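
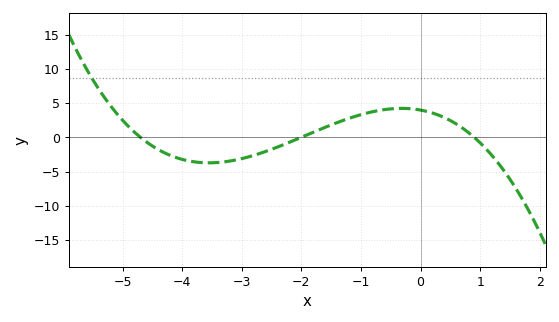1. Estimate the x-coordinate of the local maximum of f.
-0.318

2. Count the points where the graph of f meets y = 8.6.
1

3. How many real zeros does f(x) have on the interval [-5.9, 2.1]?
3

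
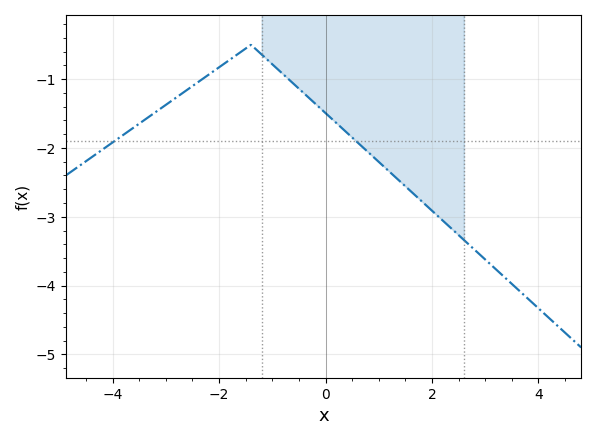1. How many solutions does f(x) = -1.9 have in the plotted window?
2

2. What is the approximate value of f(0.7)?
-1.99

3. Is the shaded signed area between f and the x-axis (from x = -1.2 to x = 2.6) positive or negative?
negative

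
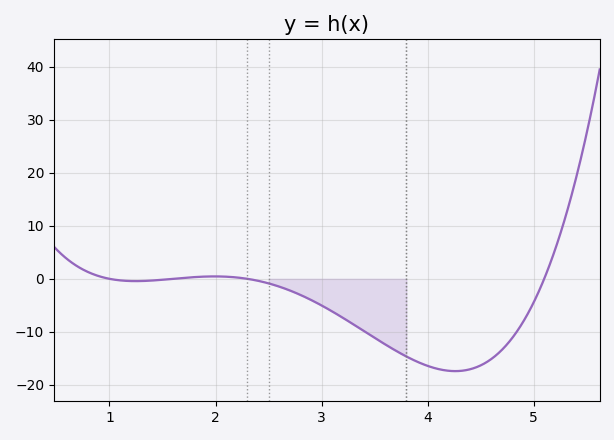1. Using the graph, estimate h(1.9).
0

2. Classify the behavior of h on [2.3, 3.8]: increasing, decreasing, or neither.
decreasing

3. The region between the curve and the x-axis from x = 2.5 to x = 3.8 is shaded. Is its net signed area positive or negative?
negative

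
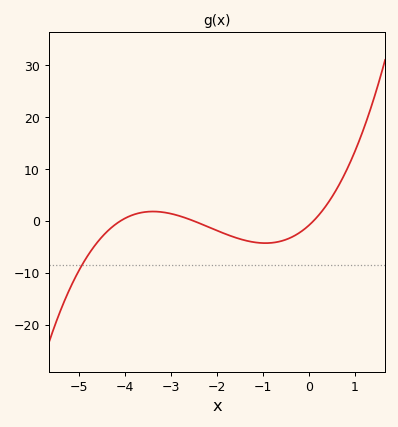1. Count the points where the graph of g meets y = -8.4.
1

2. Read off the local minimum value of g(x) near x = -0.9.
-4.26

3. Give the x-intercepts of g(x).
-4.1, -2.5, 0.1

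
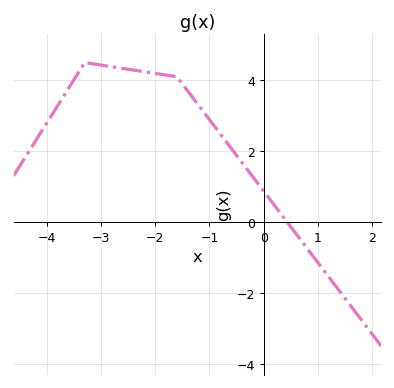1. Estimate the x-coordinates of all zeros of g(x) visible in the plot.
0.4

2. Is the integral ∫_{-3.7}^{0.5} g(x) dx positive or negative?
positive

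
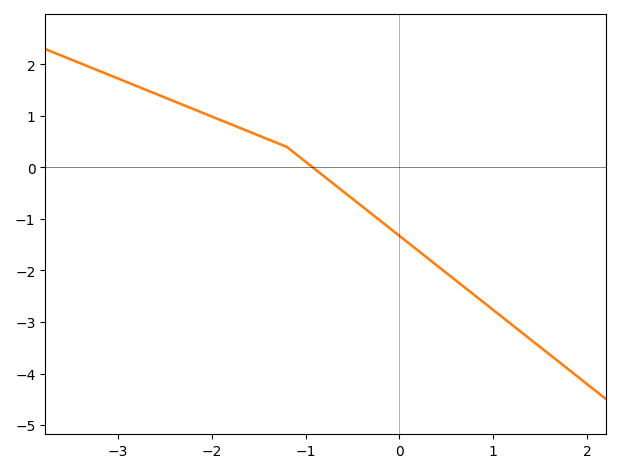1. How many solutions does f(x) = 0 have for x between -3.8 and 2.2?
1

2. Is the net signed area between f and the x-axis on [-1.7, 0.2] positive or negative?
negative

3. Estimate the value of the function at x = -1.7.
0.769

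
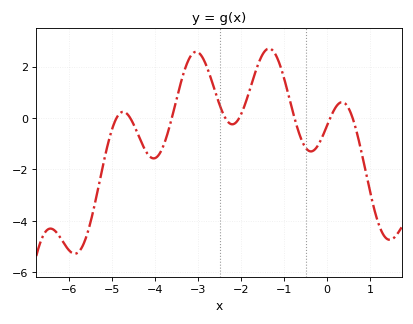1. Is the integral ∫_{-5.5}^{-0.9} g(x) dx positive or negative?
positive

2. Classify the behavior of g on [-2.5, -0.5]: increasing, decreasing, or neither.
neither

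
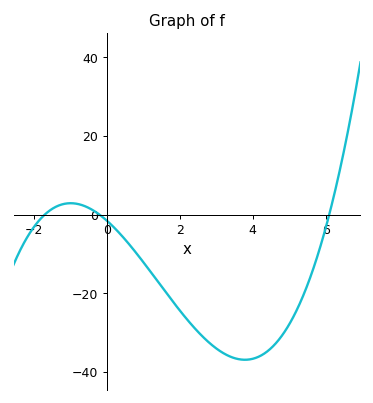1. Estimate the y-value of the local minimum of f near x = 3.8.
-36.9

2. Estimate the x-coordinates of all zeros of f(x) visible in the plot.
-1.7, -0.2, 6.1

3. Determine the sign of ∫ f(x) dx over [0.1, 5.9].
negative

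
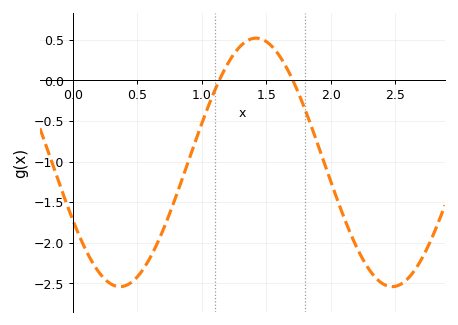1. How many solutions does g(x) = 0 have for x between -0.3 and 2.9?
2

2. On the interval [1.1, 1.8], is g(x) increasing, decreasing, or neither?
neither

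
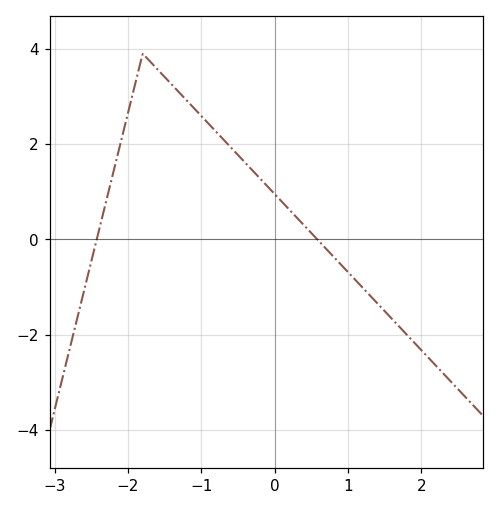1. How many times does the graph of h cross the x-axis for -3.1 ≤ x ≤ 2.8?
2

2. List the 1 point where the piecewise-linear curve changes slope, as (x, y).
(-1.8, 3.9)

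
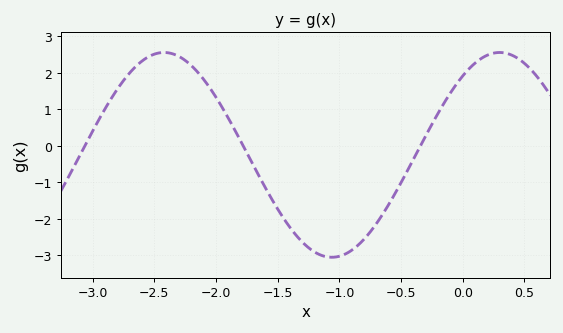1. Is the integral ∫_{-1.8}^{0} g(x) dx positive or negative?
negative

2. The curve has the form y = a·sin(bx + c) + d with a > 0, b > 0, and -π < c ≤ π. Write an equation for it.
y = 2.8sin(2.3x + 0.88) - 0.25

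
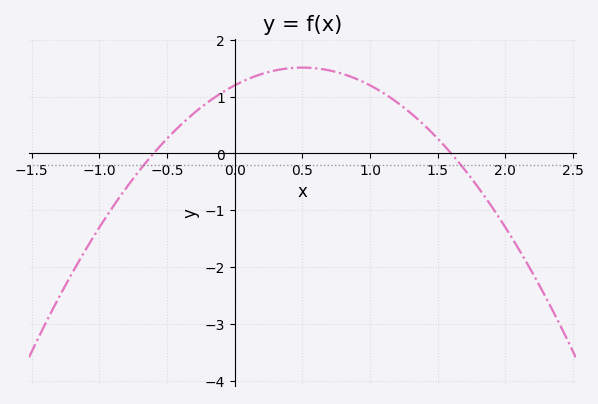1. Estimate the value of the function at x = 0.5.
1.51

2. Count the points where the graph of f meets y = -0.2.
2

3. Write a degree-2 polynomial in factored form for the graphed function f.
y = -1.25(x + 0.6)(x - 1.6)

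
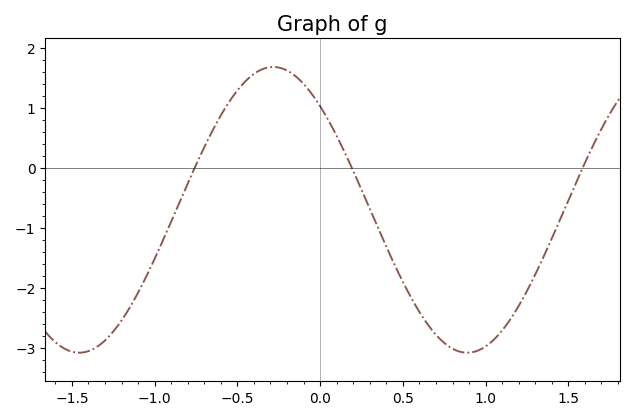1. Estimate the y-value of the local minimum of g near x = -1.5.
-3.08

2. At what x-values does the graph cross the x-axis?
-0.758, 0.191, 1.59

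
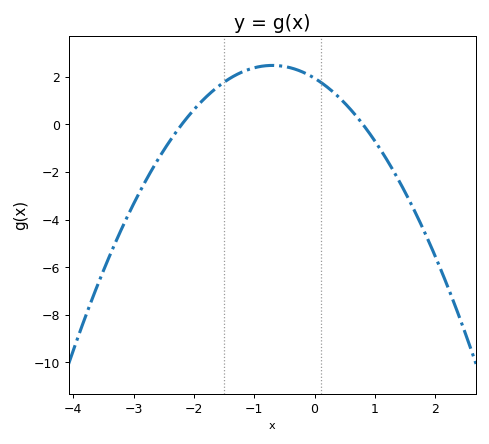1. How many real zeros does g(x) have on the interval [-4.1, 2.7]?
2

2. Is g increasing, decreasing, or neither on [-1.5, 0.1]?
neither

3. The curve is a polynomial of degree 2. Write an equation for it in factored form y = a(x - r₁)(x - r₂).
y = -1.1(x + 2.2)(x - 0.8)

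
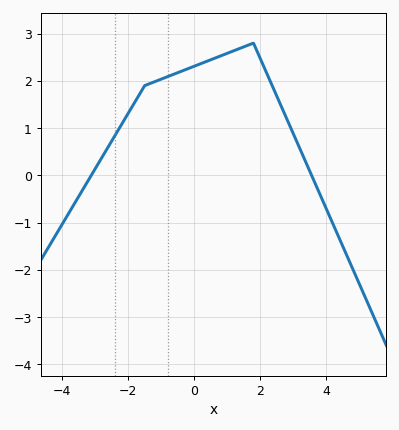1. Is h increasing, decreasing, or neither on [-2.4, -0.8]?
increasing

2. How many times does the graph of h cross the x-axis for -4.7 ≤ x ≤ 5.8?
2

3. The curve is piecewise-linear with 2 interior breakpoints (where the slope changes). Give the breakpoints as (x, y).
(-1.5, 1.9); (1.8, 2.8)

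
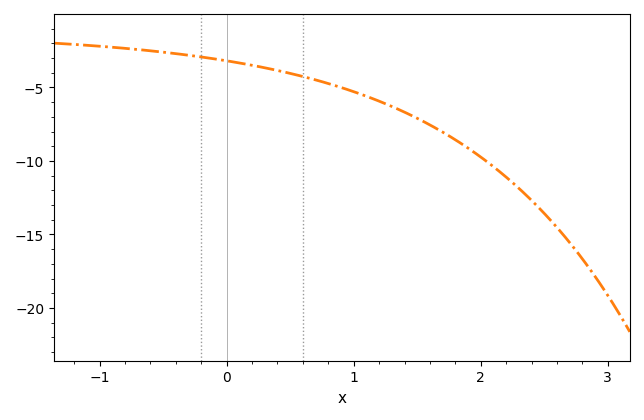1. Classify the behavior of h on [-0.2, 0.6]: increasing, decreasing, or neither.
decreasing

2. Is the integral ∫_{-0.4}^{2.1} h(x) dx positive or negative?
negative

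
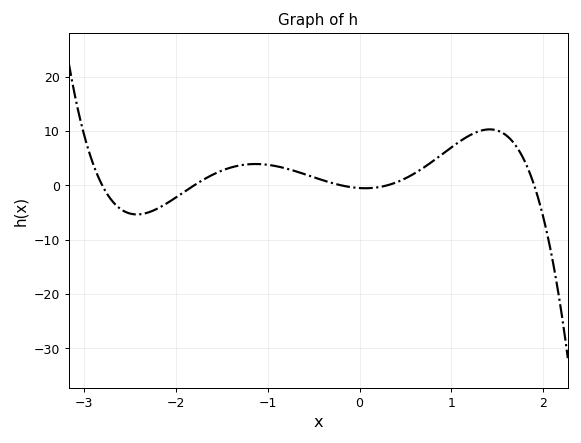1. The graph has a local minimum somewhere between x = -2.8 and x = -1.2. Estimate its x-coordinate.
-2.42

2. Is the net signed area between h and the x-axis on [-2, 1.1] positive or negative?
positive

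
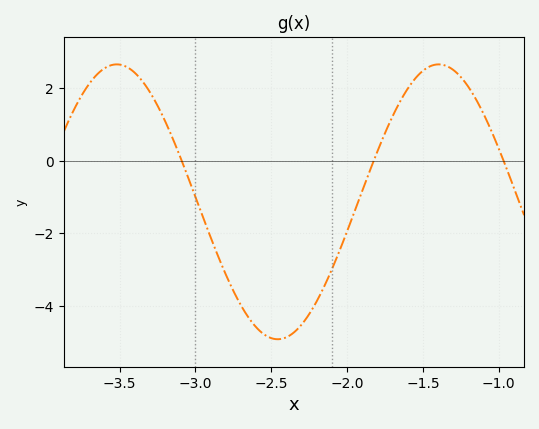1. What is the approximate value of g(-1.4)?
2.66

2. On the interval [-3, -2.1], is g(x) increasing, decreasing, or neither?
neither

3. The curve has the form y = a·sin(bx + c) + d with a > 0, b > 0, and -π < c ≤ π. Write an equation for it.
y = 3.79sin(2.96x - 0.58) - 1.13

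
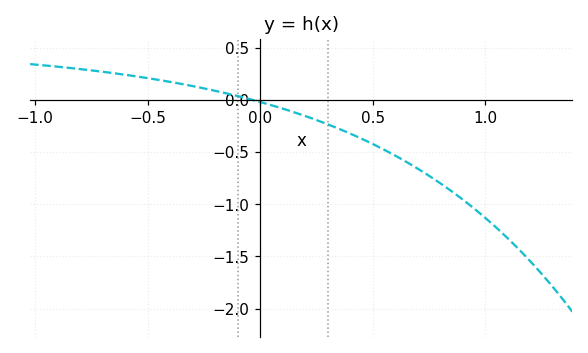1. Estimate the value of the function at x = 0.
-0.02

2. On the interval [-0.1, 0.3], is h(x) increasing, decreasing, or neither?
decreasing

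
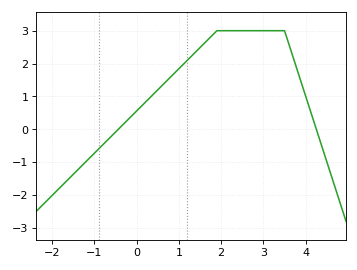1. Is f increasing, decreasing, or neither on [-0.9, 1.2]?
increasing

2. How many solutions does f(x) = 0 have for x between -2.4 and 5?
2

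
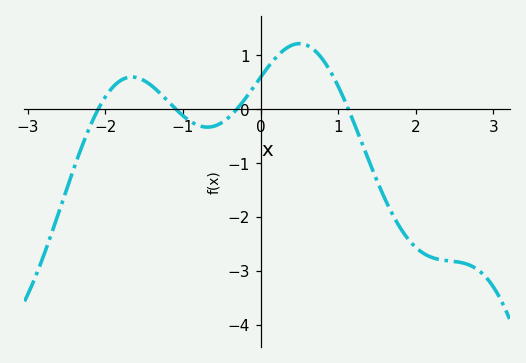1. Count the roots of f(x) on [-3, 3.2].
4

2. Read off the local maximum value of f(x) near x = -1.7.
0.6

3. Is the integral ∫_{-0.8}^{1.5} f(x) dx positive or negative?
positive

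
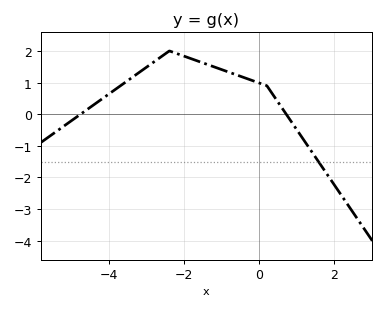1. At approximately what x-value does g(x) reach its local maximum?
-2.4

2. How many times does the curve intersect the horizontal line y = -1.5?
1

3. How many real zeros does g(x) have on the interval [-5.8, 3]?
2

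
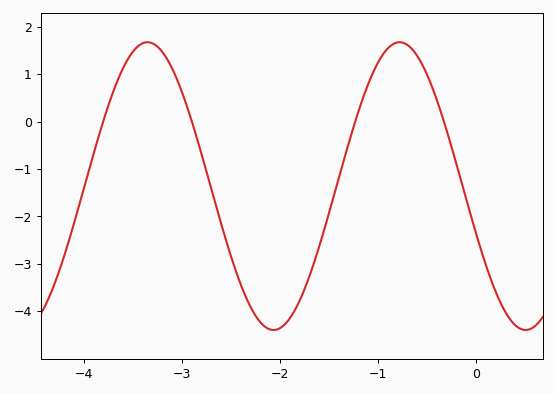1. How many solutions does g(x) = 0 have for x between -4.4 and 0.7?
4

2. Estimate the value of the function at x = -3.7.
0.7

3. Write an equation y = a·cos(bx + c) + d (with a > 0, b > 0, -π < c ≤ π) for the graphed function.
y = 3.03cos(2.4x + 1.9) - 1.36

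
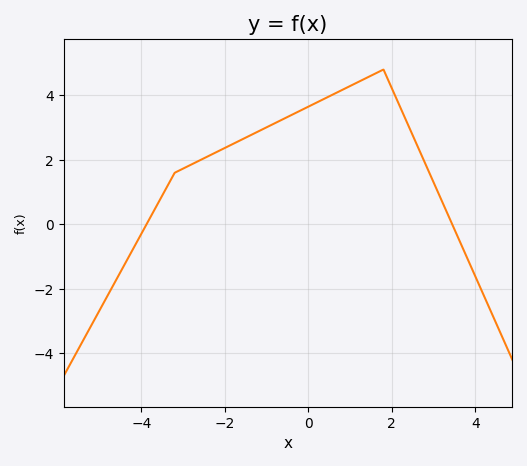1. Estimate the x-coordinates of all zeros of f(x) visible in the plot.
-3.8, 3.4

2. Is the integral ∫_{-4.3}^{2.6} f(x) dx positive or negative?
positive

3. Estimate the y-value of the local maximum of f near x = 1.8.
4.8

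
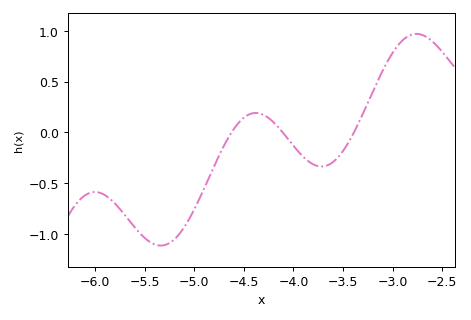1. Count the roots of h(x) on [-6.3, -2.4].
3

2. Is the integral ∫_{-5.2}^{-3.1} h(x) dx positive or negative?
negative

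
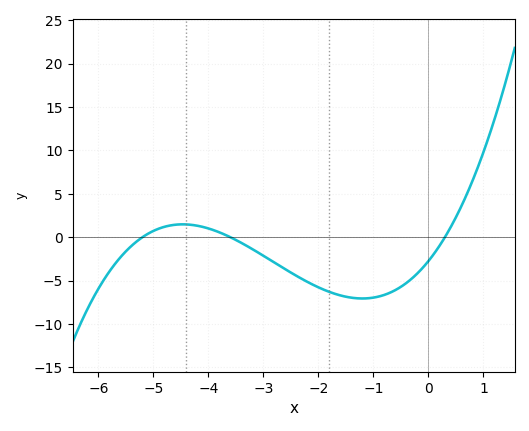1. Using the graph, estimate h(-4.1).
1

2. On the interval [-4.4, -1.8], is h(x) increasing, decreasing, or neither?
decreasing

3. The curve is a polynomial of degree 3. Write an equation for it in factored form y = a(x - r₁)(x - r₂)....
y = 0.49(x + 5.2)(x + 3.6)(x - 0.3)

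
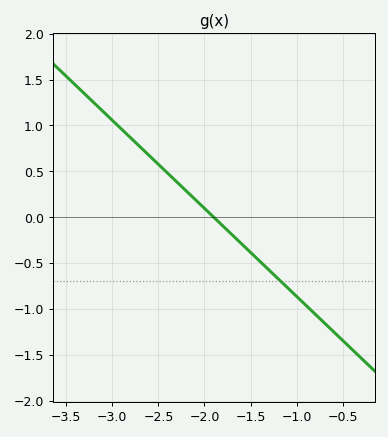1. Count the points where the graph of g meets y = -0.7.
1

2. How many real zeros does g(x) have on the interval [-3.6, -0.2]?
1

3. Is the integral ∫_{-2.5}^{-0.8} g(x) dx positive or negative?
negative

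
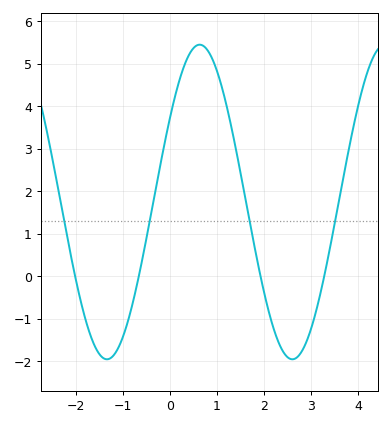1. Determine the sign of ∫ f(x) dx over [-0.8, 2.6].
positive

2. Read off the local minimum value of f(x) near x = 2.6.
-1.95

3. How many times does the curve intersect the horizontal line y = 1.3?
4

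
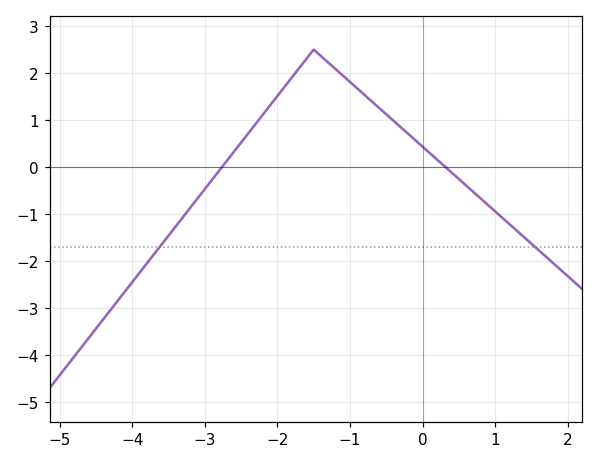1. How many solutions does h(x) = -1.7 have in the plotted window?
2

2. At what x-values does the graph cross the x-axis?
-2.8, 0.3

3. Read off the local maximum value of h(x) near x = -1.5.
2.5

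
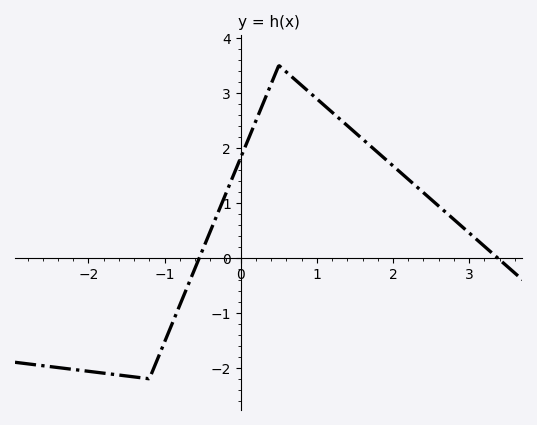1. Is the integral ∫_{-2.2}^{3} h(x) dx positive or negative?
positive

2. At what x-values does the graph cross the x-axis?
-0.5, 3.4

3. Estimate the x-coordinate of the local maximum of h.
0.5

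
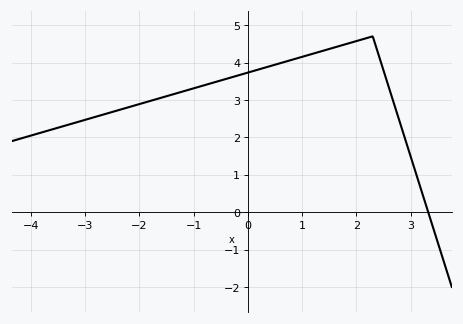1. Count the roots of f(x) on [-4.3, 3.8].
1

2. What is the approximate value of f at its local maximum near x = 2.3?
4.7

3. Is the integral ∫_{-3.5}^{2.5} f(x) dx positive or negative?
positive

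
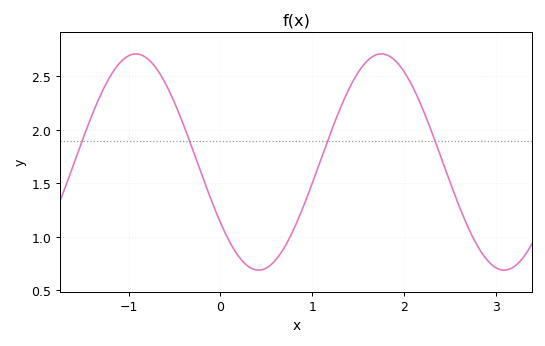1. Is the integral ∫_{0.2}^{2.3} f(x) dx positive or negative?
positive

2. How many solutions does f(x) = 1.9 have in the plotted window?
4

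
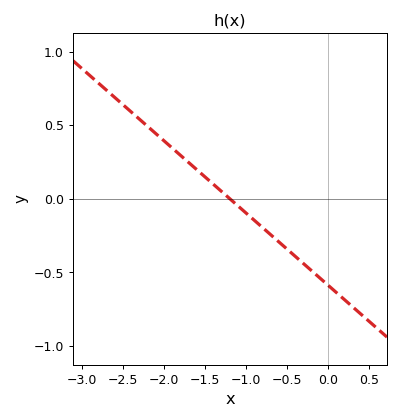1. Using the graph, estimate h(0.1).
-0.65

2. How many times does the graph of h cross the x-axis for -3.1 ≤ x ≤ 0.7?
1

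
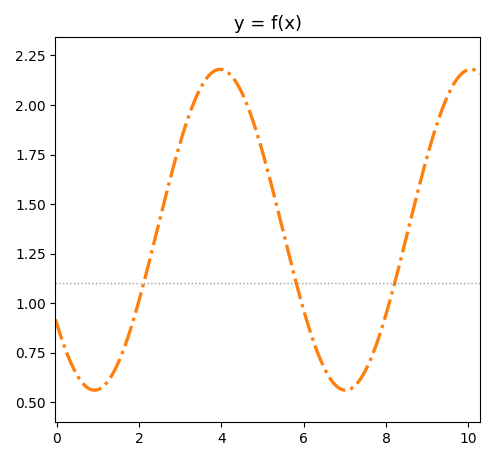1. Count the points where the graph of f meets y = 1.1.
3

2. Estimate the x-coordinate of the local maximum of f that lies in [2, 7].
4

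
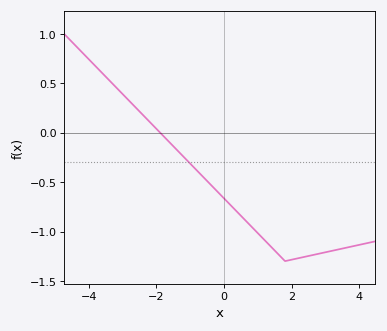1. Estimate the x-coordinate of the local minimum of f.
1.8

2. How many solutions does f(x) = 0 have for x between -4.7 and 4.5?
1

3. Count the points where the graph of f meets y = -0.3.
1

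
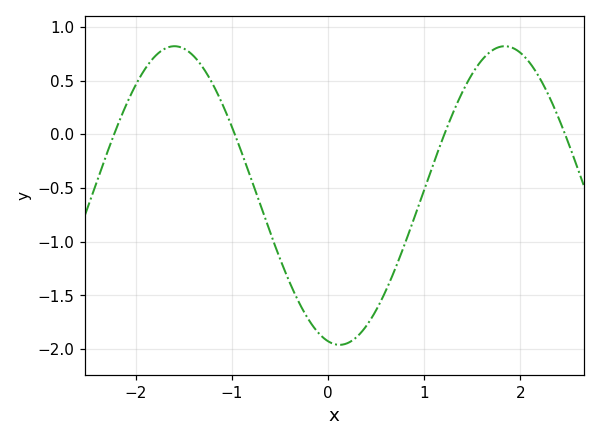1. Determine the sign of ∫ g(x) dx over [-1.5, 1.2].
negative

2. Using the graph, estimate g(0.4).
-1.78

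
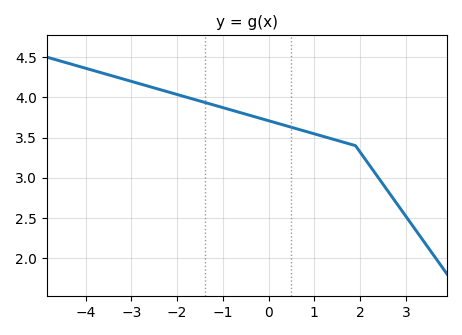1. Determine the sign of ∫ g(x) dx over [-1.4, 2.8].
positive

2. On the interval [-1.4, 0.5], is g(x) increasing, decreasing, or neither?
decreasing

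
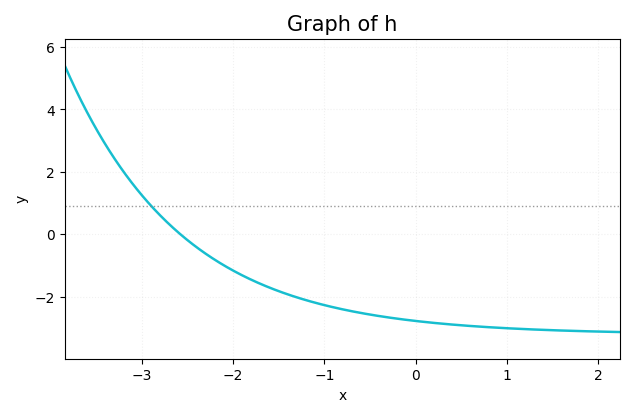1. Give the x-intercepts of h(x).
-2.58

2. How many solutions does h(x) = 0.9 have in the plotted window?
1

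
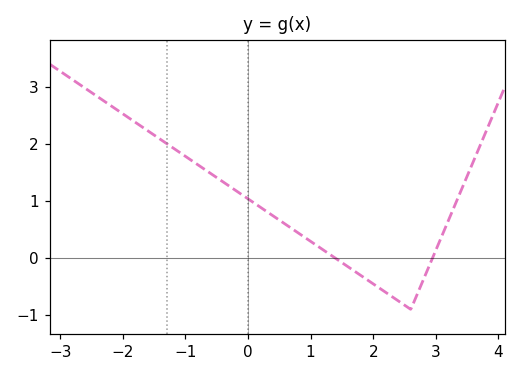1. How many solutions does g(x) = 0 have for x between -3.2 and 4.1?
2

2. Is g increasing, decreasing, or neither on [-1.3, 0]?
decreasing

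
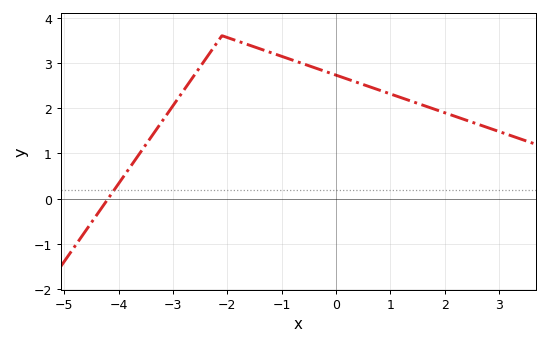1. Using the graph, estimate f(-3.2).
1.71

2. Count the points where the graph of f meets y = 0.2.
1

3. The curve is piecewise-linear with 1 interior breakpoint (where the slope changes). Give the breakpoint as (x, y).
(-2.1, 3.6)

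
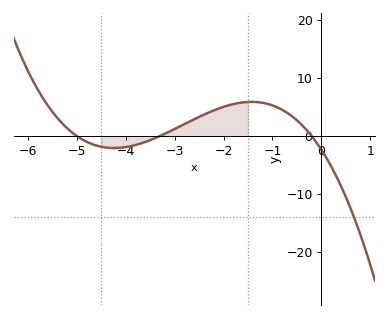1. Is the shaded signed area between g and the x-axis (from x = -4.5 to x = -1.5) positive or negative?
positive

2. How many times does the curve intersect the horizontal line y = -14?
1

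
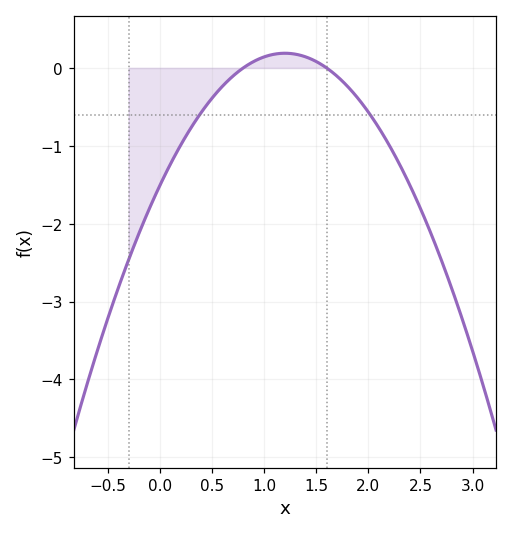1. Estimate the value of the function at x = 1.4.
0.1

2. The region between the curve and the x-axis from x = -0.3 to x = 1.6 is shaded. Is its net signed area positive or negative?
negative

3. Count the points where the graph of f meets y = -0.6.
2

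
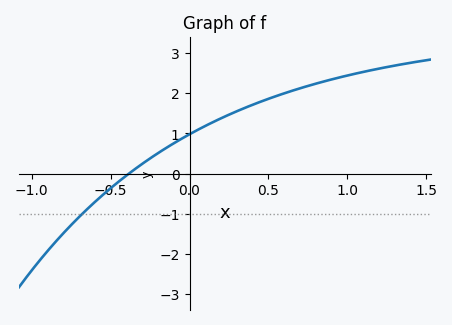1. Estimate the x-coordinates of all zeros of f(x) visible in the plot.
-0.385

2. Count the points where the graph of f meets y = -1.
1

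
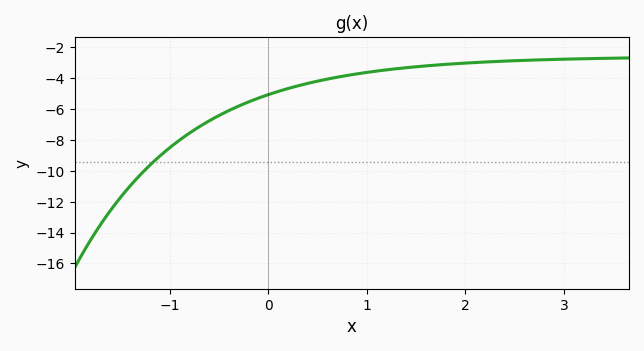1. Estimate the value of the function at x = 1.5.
-3.25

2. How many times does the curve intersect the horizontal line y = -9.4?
1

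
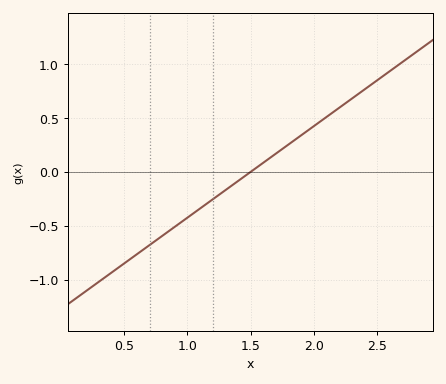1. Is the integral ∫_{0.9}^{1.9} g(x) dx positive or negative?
negative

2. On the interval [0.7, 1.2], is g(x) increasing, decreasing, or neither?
increasing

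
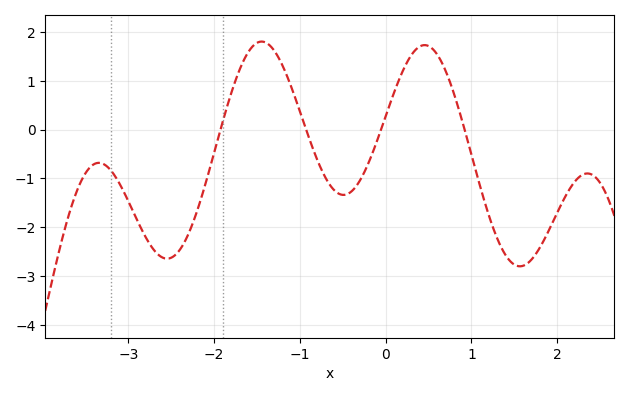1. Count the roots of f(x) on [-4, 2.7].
4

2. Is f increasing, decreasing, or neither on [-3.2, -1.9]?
neither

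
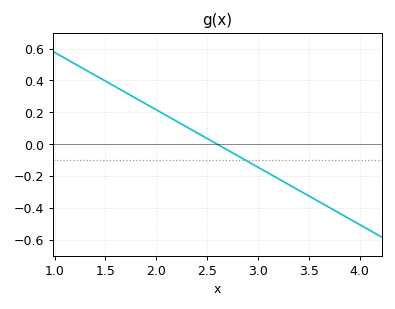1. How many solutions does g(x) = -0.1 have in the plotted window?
1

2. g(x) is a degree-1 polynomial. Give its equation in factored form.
y = -0.36(x - 2.6)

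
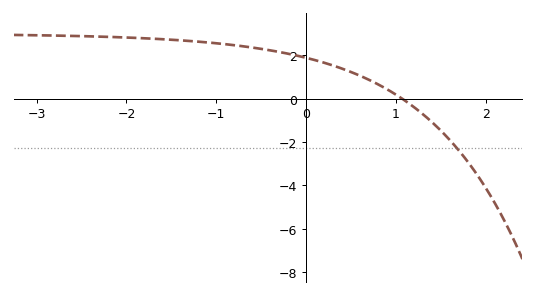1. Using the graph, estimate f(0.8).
0.6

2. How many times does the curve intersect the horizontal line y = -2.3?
1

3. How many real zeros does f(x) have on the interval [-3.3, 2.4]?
1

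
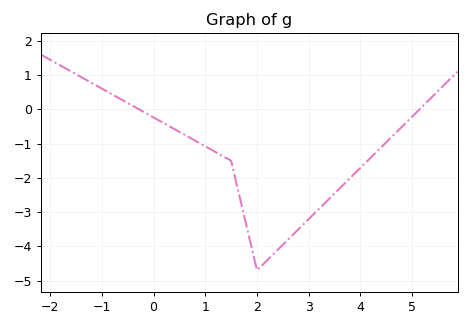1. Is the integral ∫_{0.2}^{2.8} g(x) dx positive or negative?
negative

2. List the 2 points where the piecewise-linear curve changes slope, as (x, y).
(1.5, -1.5); (2, -4.7)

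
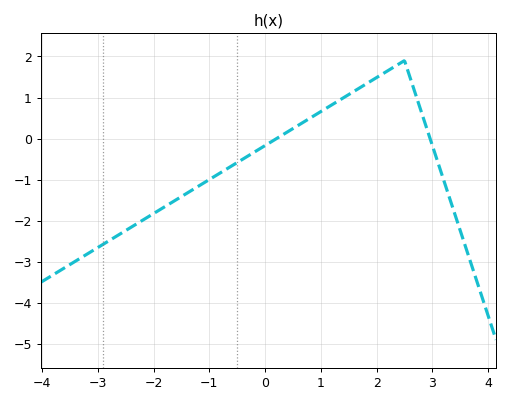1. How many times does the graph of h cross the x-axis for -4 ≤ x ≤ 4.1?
2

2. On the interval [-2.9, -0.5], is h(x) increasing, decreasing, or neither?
increasing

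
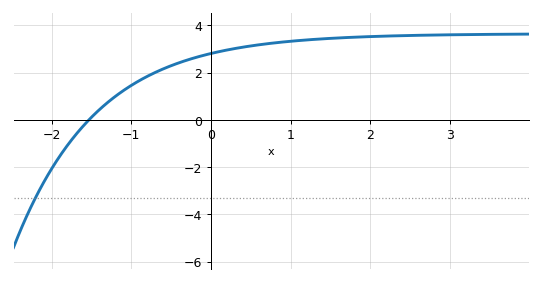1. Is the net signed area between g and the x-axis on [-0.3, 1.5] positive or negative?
positive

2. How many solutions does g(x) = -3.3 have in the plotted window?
1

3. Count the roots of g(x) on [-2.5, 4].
1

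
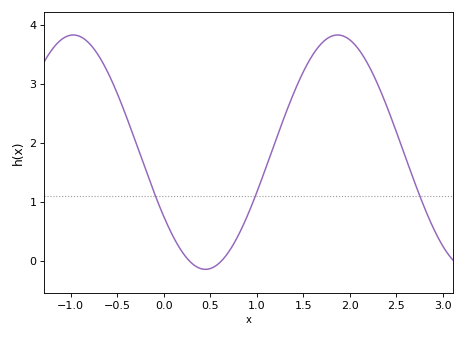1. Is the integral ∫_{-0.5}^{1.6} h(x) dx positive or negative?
positive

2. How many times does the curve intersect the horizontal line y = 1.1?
3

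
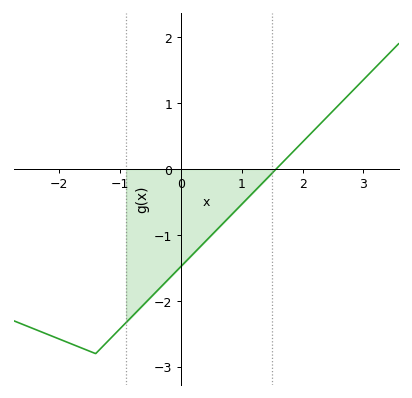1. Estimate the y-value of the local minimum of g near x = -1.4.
-2.8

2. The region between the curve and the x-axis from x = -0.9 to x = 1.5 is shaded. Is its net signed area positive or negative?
negative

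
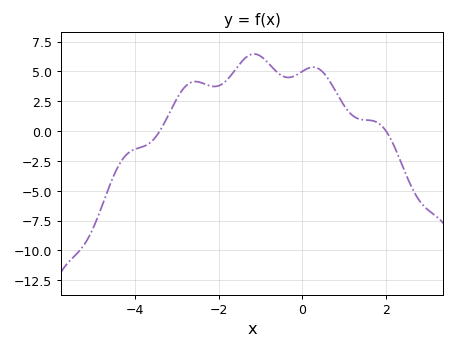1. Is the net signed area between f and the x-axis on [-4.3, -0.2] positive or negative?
positive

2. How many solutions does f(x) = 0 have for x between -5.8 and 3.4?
2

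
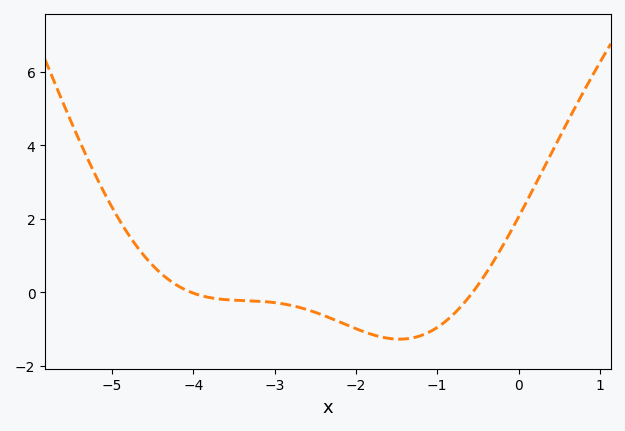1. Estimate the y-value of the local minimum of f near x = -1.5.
-1.2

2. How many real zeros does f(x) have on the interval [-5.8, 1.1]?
2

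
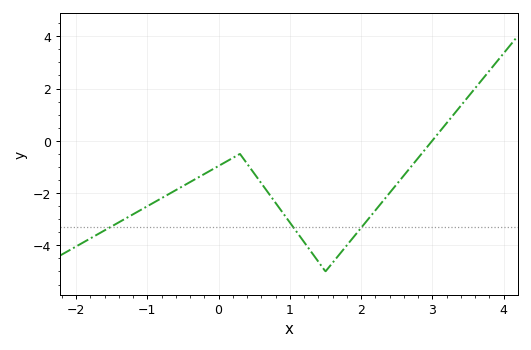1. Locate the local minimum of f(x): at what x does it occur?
1.5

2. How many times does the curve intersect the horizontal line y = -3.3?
3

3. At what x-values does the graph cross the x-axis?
3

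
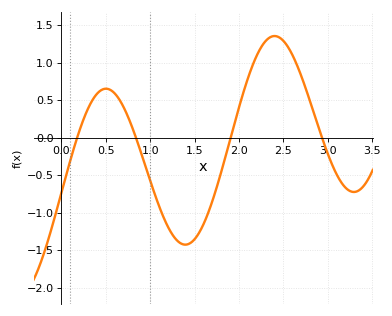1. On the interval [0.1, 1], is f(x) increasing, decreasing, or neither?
neither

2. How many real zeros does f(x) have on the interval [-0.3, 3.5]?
4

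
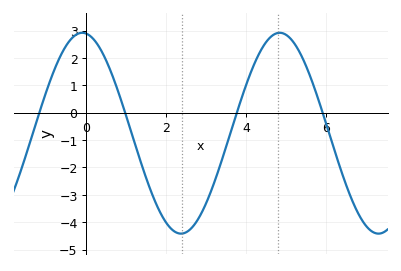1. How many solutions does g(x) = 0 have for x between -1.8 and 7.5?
4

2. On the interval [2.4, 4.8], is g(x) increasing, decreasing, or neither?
increasing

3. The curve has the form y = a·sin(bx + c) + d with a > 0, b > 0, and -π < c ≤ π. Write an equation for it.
y = 3.67sin(1.27x + 1.7) - 0.75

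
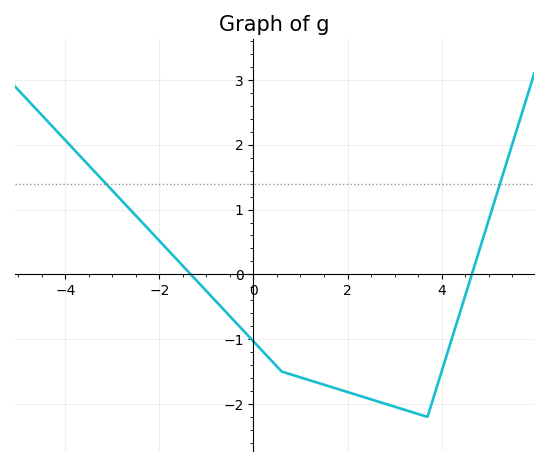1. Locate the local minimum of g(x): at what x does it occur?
3.6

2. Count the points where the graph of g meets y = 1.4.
2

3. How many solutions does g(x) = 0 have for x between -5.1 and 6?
2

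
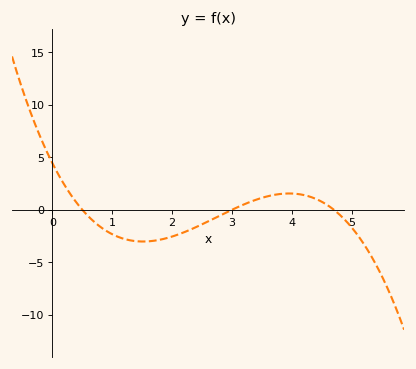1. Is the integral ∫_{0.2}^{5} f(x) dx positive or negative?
negative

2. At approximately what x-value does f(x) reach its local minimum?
1.51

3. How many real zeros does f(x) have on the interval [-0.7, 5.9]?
3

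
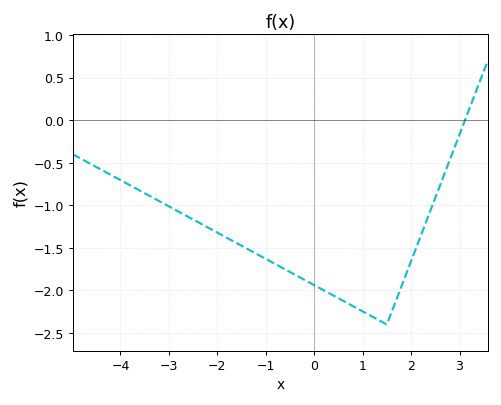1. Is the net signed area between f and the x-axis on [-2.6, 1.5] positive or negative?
negative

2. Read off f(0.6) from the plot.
-2.12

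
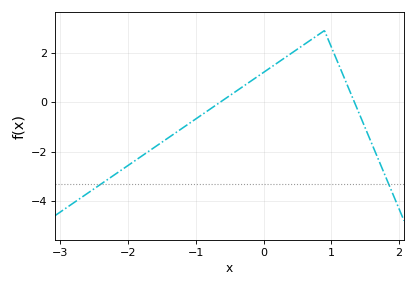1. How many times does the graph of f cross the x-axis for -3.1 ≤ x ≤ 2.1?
2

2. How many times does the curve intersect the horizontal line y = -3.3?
2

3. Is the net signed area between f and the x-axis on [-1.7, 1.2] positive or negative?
positive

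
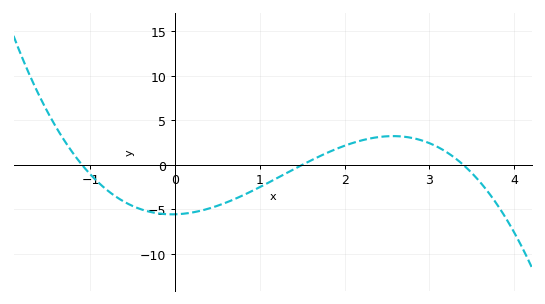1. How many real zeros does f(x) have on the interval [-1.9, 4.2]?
3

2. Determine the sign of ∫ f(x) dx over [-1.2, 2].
negative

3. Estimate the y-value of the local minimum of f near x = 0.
-5.5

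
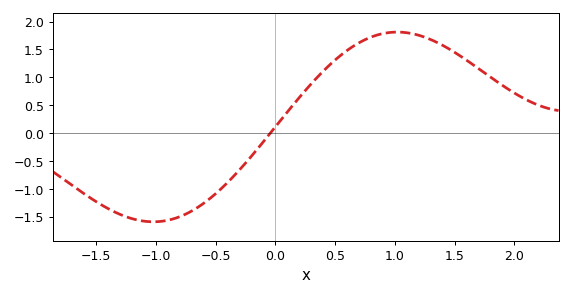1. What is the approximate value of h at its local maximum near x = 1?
1.81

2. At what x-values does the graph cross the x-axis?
-0.043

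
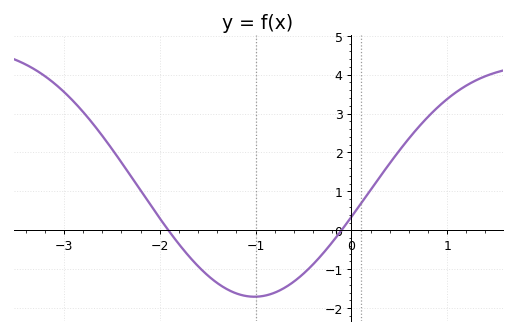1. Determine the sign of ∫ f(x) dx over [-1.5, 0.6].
negative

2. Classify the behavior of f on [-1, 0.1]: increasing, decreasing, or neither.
increasing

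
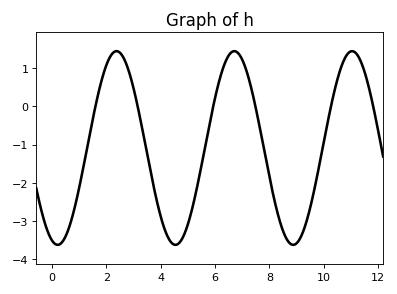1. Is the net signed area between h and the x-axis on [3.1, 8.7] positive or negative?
negative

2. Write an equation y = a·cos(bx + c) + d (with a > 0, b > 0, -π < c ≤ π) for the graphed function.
y = 2.54cos(1.4x + 2.8) - 1.09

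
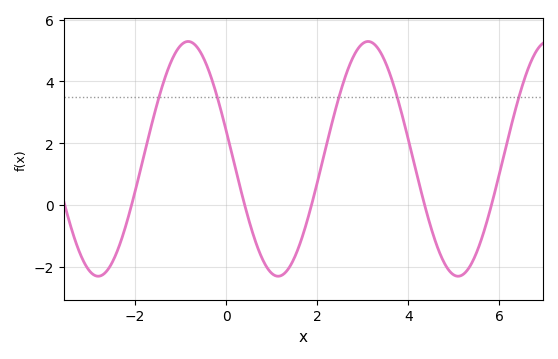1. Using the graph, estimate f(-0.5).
4.8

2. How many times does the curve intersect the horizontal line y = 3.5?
5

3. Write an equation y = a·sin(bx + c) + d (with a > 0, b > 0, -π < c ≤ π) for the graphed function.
y = 3.8sin(1.6x + 2.9) + 1.49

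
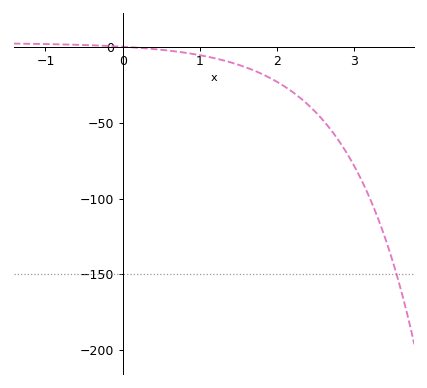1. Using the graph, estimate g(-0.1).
0.28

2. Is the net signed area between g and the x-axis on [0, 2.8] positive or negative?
negative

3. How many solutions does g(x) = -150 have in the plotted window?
1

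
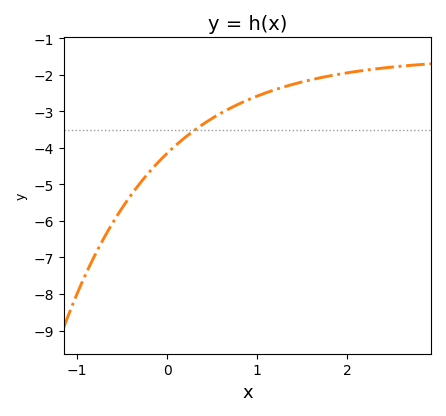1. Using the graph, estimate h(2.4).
-1.81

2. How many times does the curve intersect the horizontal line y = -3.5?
1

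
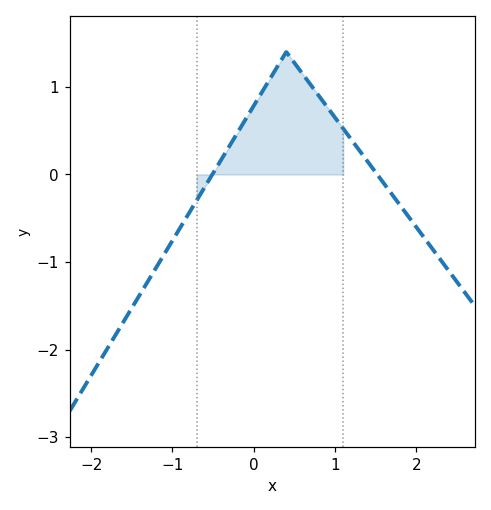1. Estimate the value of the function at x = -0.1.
0.63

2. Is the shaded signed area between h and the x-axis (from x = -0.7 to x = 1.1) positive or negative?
positive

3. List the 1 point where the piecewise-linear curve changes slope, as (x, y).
(0.4, 1.4)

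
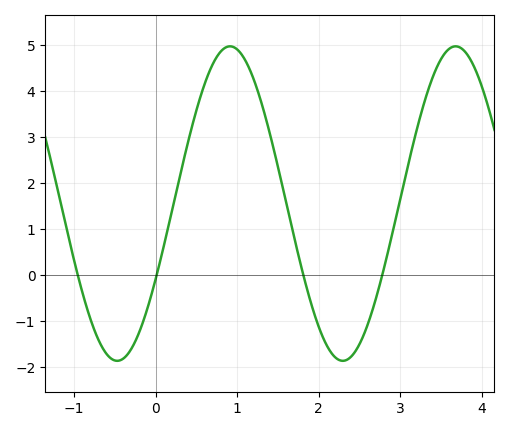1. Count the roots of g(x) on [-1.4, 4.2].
4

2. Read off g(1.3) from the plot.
3.7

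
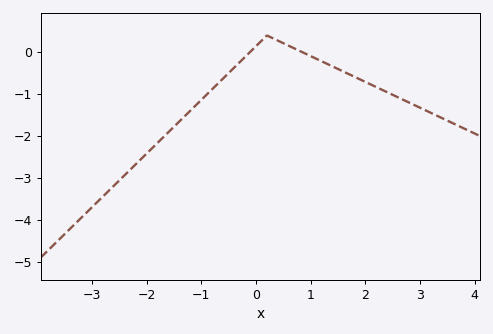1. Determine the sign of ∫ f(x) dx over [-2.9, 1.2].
negative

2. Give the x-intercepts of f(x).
-0.2, 0.8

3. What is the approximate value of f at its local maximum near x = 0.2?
0.4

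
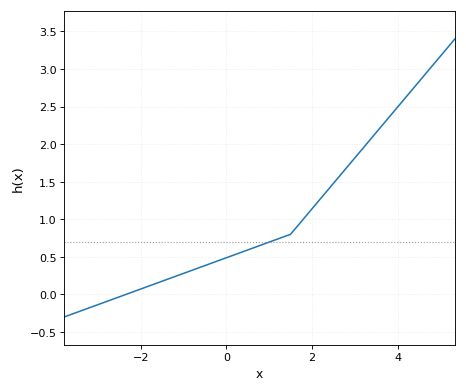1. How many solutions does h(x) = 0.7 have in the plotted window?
1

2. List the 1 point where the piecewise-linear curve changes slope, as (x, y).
(1.5, 0.8)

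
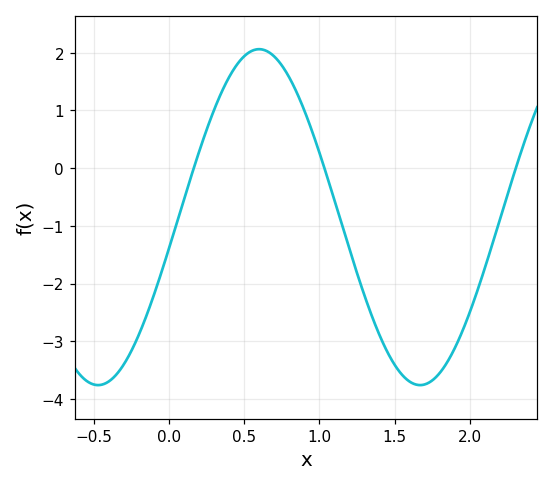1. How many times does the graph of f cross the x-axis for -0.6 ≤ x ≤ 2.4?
3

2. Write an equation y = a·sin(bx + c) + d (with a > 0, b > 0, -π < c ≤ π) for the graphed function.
y = 2.91sin(2.93x - 0.182) - 0.85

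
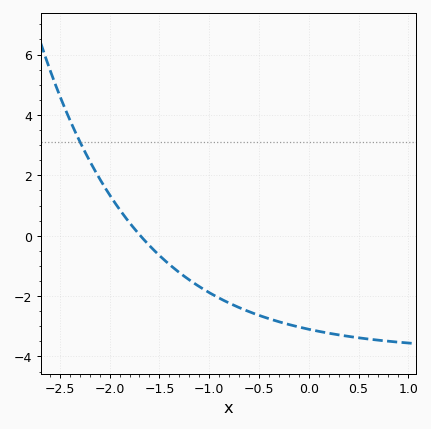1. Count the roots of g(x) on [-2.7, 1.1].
1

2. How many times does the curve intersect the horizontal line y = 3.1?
1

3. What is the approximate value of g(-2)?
1.35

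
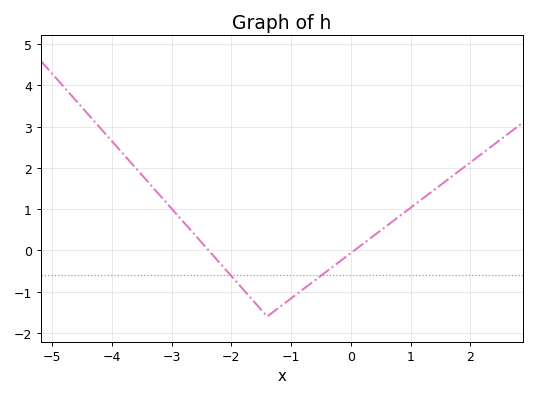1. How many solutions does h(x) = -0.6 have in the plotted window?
2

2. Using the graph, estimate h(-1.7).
-1.11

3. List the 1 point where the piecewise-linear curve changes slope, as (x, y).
(-1.4, -1.6)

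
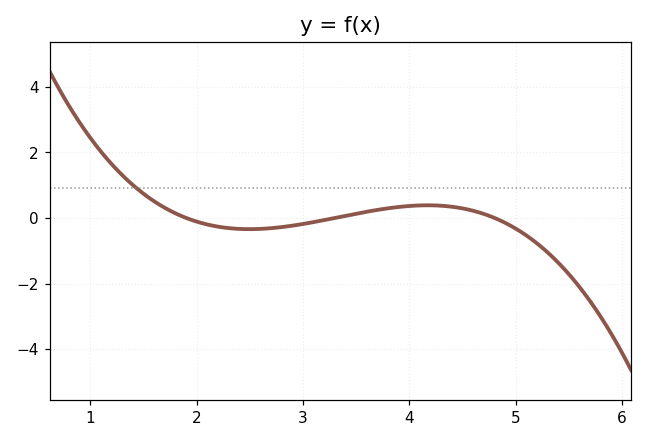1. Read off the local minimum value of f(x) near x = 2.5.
-0.342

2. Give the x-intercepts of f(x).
1.9, 3.3, 4.8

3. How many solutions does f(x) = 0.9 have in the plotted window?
1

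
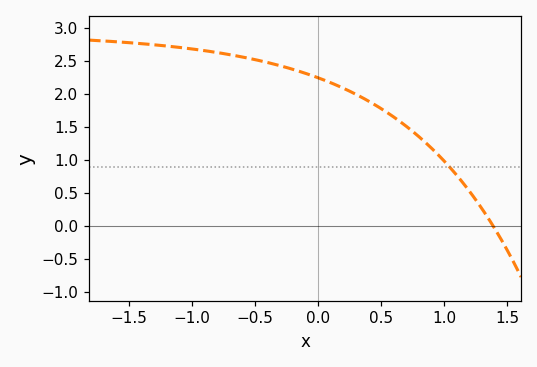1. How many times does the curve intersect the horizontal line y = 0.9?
1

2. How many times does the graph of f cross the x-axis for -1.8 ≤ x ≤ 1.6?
1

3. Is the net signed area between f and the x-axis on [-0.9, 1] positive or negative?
positive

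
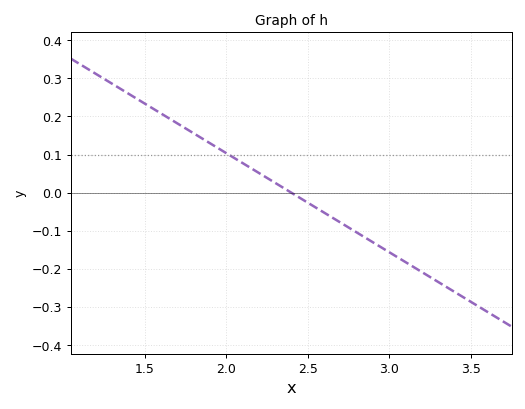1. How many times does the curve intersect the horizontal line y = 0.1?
1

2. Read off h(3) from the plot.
-0.156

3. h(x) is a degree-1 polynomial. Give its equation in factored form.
y = -0.26(x - 2.4)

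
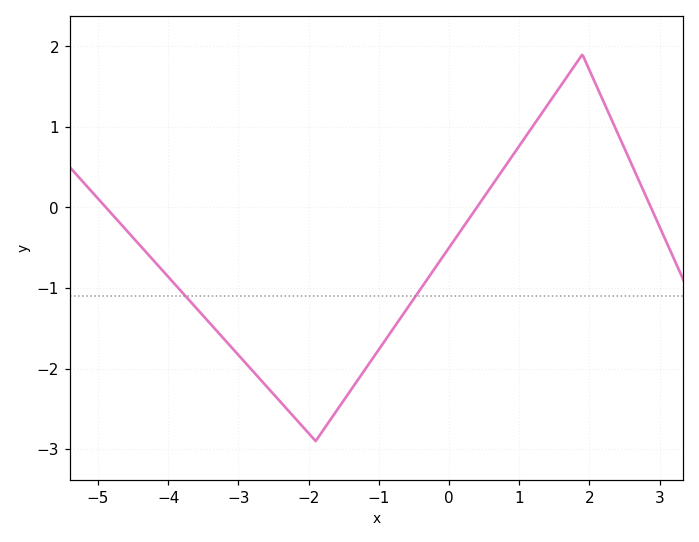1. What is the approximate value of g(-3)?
-1.8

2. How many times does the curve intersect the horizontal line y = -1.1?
2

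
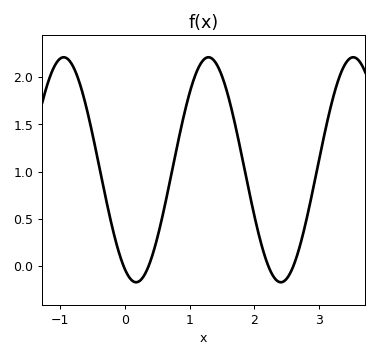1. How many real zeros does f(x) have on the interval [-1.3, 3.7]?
4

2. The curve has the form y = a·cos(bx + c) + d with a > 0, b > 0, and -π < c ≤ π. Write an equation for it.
y = 1.19cos(2.81x + 2.66) + 1.02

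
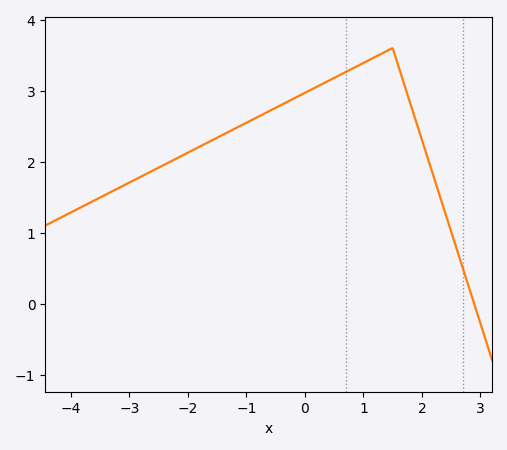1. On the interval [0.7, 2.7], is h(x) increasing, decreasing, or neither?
neither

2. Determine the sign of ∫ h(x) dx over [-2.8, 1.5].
positive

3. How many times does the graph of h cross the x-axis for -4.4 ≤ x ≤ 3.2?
1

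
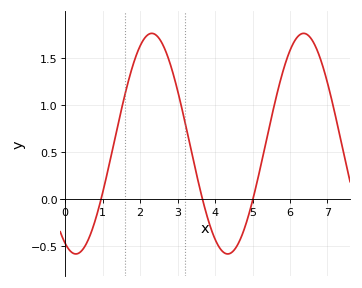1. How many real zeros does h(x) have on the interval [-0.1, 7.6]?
3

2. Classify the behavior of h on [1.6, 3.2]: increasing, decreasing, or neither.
neither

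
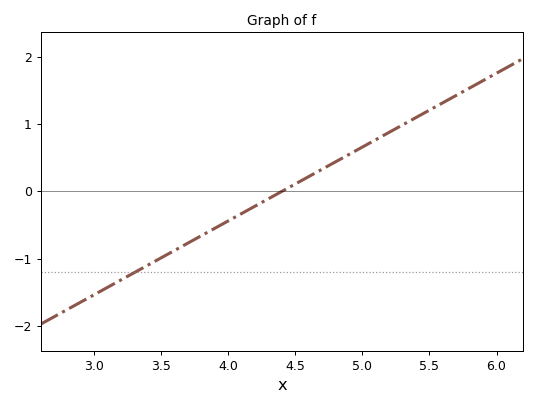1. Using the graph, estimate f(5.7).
1.4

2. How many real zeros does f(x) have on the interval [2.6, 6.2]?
1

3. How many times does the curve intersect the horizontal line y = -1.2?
1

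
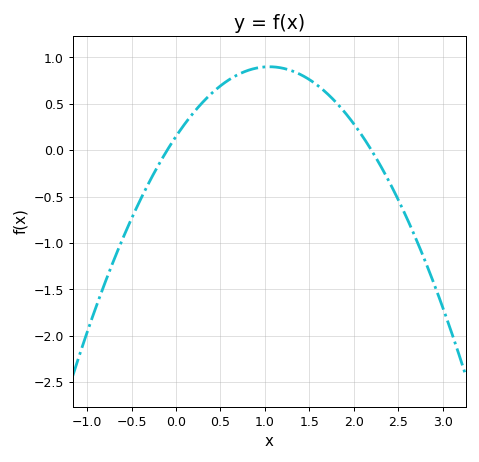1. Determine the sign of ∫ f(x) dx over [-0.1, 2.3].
positive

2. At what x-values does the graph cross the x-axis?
-0.1, 2.2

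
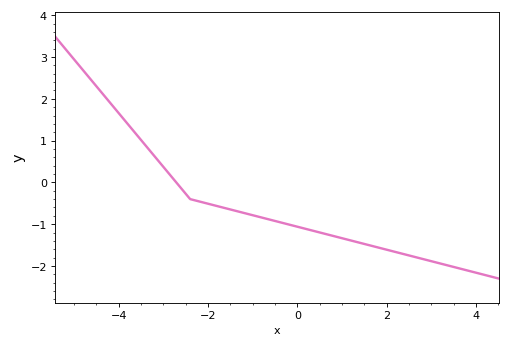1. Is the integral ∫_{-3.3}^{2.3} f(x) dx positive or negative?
negative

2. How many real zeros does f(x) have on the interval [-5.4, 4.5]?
1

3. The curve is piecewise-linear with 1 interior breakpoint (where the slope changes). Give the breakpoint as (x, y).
(-2.4, -0.4)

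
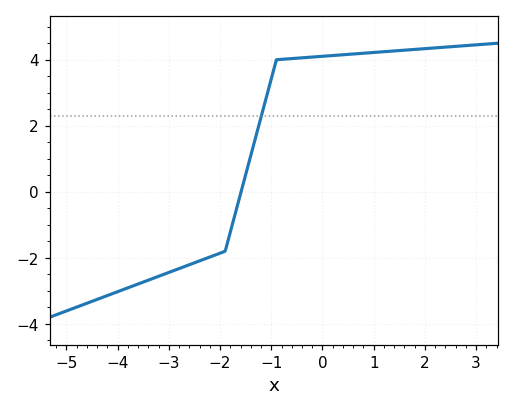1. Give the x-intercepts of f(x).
-1.59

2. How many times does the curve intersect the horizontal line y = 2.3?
1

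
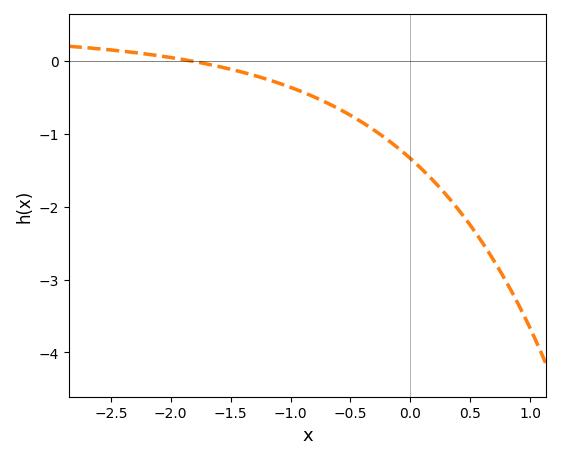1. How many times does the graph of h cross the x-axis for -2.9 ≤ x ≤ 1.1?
1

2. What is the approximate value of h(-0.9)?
-0.428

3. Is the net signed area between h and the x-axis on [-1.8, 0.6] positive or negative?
negative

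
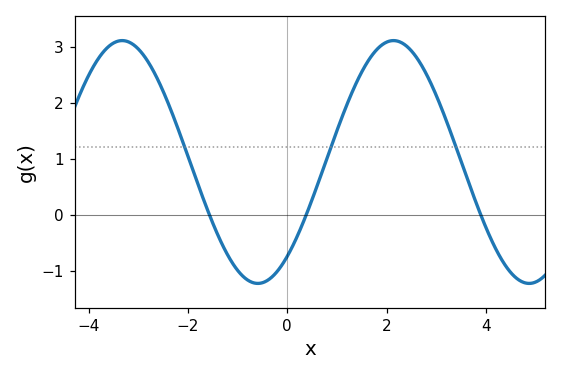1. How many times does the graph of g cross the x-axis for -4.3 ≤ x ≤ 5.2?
3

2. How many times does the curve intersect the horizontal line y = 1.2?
3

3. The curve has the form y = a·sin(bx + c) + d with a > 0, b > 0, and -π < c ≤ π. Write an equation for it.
y = 2.17sin(1.15x - 0.89) + 0.94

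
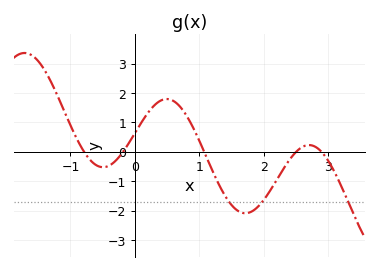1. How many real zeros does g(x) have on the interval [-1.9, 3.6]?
5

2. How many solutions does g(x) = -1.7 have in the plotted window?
3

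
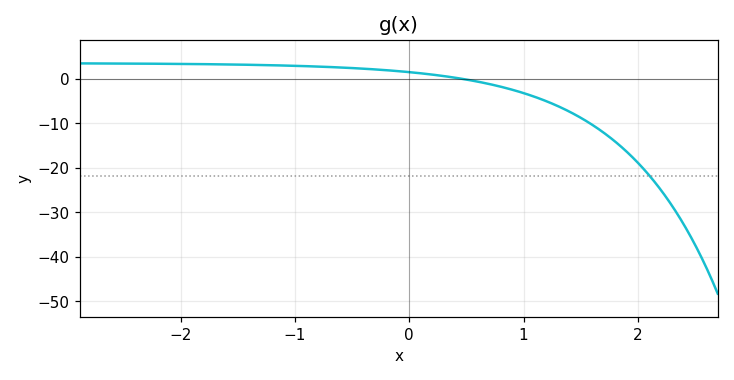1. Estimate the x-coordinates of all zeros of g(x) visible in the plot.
0.468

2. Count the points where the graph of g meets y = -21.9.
1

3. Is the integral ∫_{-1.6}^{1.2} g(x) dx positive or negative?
positive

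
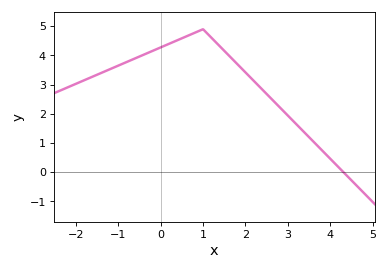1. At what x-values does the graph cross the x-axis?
4.31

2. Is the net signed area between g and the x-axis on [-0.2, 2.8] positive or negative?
positive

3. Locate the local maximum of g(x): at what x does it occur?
1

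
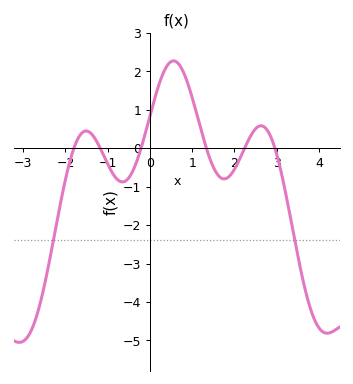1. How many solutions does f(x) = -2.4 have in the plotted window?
2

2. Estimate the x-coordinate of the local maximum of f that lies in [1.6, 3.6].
2.6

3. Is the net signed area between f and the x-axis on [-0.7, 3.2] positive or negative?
positive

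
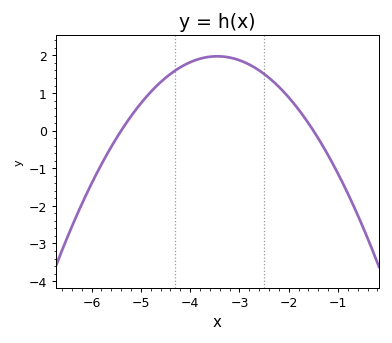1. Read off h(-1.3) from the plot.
-0.426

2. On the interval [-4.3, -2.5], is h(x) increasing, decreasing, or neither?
neither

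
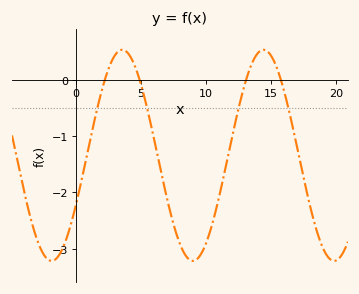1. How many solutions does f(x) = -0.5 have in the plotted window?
4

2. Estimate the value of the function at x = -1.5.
-3.18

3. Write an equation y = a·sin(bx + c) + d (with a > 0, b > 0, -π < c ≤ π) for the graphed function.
y = 1.88sin(0.58x - 0.5) - 1.34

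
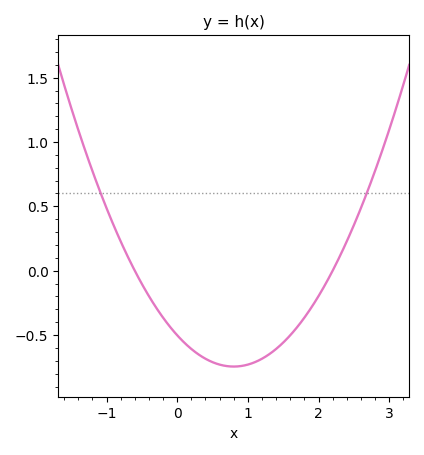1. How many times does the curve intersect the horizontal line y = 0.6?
2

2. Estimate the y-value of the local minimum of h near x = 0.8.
-0.75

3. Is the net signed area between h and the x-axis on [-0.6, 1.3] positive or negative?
negative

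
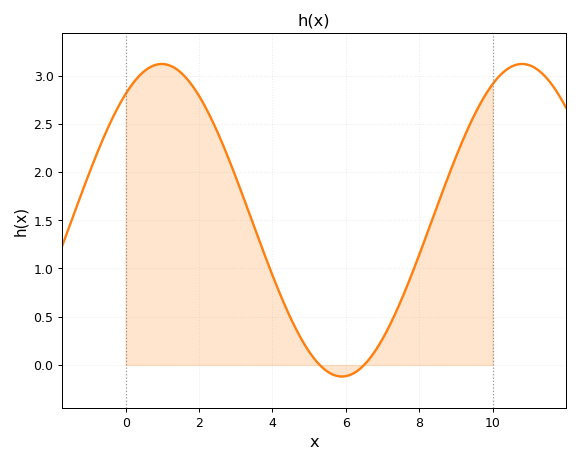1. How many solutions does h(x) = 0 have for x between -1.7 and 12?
2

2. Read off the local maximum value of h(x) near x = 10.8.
3.12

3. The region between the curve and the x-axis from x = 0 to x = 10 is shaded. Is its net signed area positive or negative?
positive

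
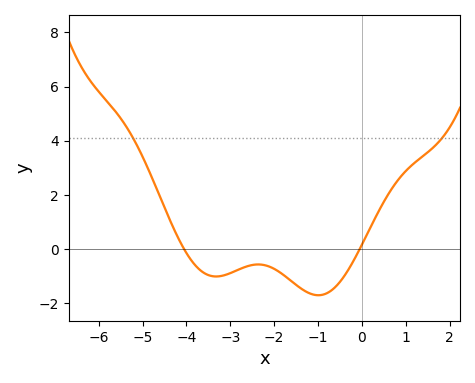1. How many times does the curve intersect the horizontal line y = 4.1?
2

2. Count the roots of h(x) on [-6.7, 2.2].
2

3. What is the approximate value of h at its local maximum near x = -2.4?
-0.6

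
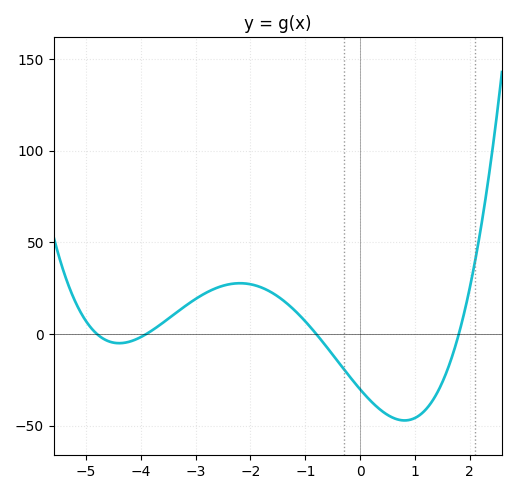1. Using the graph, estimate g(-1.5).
20.5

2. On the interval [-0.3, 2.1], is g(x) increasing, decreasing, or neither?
neither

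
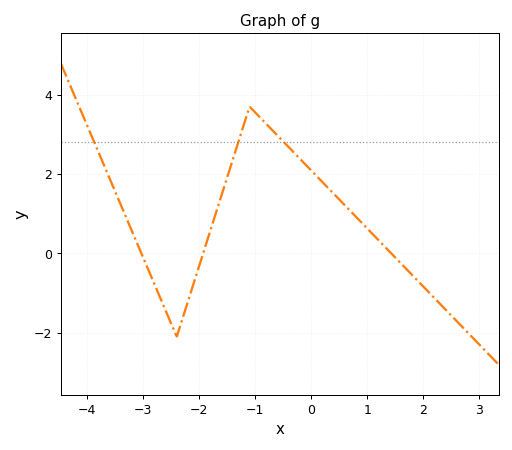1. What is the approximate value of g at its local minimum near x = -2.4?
-2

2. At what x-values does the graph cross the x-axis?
-3, -2, 1.4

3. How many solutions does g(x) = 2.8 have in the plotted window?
3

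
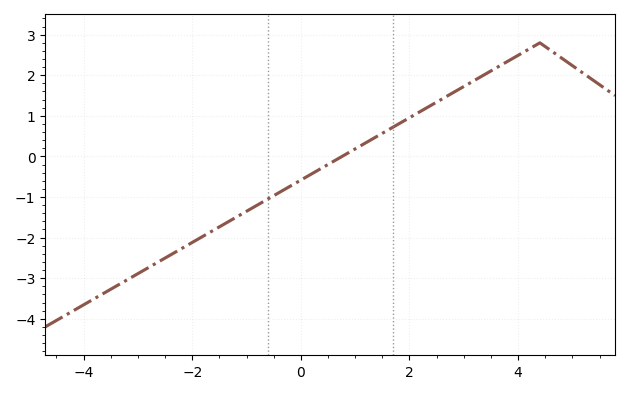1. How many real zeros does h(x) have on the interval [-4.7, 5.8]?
1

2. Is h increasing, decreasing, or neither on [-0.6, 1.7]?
increasing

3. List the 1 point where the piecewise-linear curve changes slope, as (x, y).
(4.4, 2.8)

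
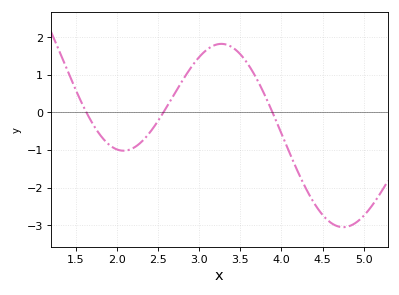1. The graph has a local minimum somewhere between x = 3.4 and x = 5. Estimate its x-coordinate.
4.75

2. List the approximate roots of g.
1.63, 2.56, 3.89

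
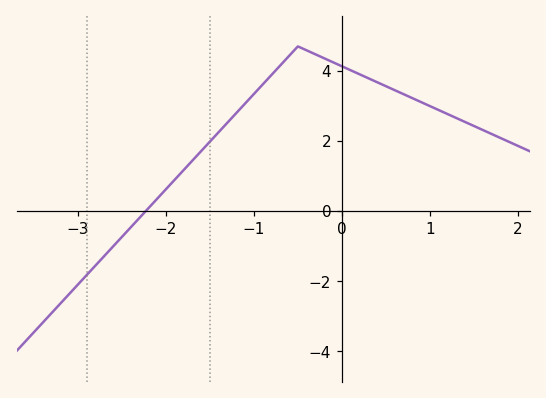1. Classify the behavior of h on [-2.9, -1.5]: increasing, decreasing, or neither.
increasing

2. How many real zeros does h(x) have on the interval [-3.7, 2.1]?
1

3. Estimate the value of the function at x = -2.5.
-0.8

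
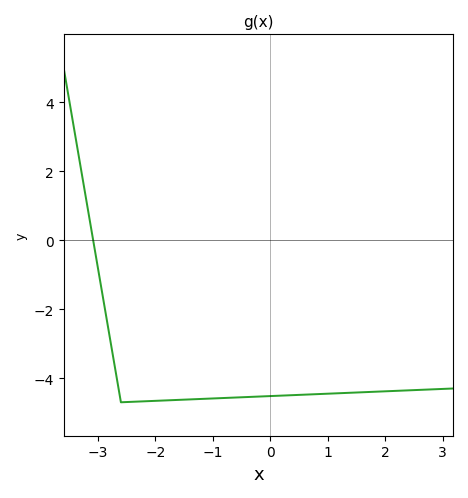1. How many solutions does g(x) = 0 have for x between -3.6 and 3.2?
1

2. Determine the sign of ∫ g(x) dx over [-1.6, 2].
negative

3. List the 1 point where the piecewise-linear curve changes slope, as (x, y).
(-2.6, -4.7)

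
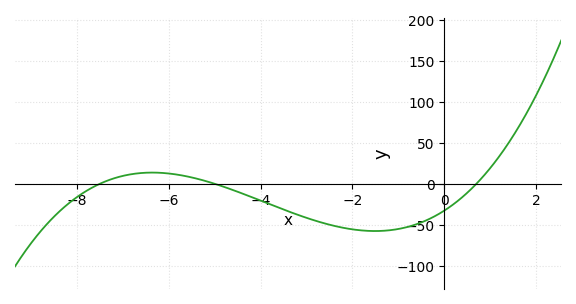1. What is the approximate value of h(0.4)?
-15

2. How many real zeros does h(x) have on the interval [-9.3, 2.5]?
3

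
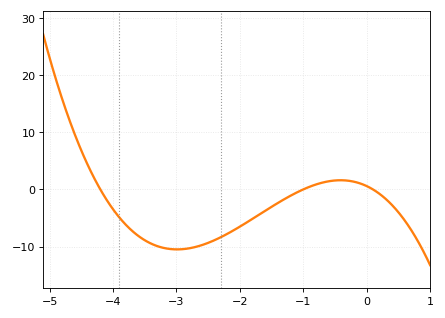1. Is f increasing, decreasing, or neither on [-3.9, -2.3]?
neither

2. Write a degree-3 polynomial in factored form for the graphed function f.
y = -1.41(x + 4.2)(x + 1)(x - 0.1)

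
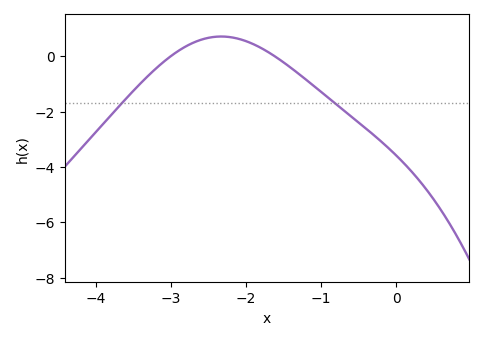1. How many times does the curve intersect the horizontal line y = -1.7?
2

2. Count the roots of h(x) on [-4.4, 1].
2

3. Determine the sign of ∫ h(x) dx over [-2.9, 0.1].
negative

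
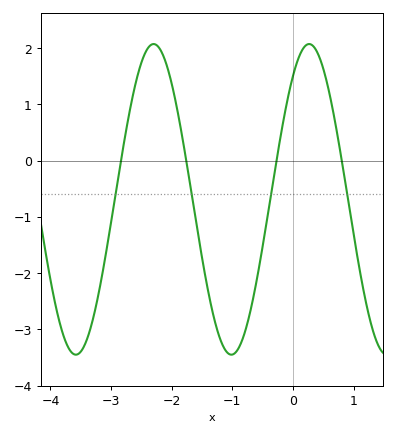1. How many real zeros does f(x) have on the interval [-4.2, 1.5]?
4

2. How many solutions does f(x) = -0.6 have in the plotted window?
4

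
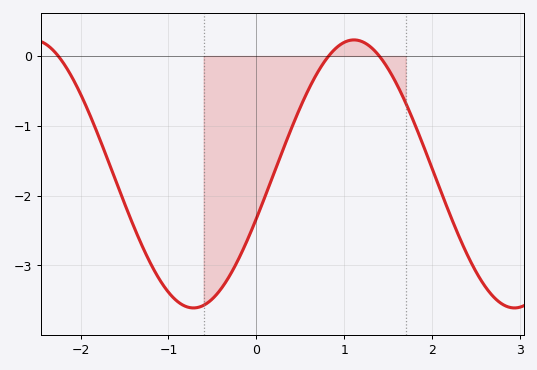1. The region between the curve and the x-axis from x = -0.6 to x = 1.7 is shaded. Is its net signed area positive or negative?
negative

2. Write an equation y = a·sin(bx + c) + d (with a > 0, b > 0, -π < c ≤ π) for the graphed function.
y = 1.92sin(1.72x - 0.34) - 1.69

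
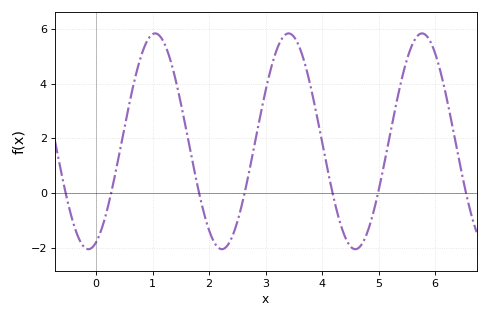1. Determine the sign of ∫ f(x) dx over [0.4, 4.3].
positive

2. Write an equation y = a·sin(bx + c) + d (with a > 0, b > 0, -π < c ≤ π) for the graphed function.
y = 3.95sin(2.66x - 1.21) + 1.89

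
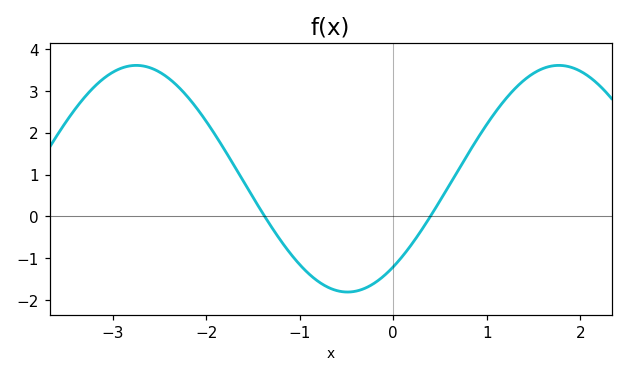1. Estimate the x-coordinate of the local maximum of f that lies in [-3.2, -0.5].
-2.75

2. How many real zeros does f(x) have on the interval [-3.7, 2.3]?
2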